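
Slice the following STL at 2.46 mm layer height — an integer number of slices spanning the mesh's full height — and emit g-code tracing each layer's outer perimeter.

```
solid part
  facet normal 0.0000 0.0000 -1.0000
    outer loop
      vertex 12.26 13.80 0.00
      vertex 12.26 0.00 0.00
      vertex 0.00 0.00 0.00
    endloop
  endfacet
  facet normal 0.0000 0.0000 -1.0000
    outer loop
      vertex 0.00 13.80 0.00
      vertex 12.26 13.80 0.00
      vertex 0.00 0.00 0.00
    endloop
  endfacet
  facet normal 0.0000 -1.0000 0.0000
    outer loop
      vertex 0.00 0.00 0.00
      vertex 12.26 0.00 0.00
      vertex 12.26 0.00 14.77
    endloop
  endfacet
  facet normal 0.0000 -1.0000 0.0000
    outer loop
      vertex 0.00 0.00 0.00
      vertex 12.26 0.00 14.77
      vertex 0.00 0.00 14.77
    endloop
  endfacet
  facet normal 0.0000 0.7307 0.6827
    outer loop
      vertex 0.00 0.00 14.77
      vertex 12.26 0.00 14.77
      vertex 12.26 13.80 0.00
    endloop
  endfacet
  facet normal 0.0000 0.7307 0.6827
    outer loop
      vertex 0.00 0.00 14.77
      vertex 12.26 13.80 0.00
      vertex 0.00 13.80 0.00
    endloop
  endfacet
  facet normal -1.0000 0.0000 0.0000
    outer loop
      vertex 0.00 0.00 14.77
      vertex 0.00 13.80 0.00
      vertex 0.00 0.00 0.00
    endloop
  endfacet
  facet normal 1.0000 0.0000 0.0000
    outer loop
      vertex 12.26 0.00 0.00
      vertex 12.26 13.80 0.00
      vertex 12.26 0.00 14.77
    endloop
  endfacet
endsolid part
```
; perimeter-only toolpath
G21 ; units = mm
G90 ; absolute positioning
G28 ; home
; layer 1
G0 Z2.46
G0 X0.00 Y0.00
G1 X12.26 Y0.00
G1 X12.26 Y11.50
G1 X0.00 Y11.50
G1 X0.00 Y0.00
; layer 2
G0 Z4.92
G0 X0.00 Y0.00
G1 X12.26 Y0.00
G1 X12.26 Y9.20
G1 X0.00 Y9.20
G1 X0.00 Y0.00
; layer 3
G0 Z7.38
G0 X0.00 Y0.00
G1 X12.26 Y0.00
G1 X12.26 Y6.90
G1 X0.00 Y6.90
G1 X0.00 Y0.00
; layer 4
G0 Z9.85
G0 X0.00 Y0.00
G1 X12.26 Y0.00
G1 X12.26 Y4.60
G1 X0.00 Y4.60
G1 X0.00 Y0.00
; layer 5
G0 Z12.31
G0 X0.00 Y0.00
G1 X12.26 Y0.00
G1 X12.26 Y2.30
G1 X0.00 Y2.30
G1 X0.00 Y0.00
M2 ; end

The solid is a wedge (ramp): 12.3 × 13.8 mm base, rising to 14.8 mm along the y=0 edge and sloping linearly to z=0 at y=13.8. Slicing at Δz = 2.46 mm — 6 equal slices spanning the solid's height, so layer i sits at z = i·h/6 — gives 5 non-empty perimeters. Each is a 4-segment closed polygon; G0 lifts to the layer z and rapids to the start vertex, then G1 traces the edges. The cross-section shrinks linearly with z (the slice at the apex is degenerate and omitted).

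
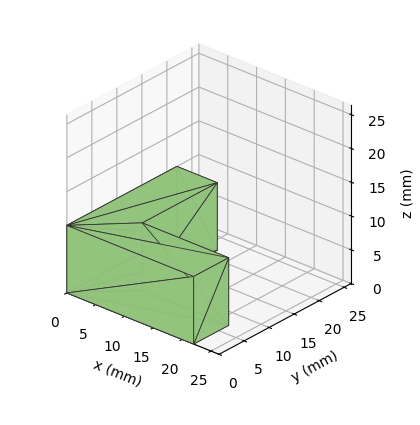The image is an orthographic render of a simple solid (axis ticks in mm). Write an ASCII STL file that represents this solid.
Reading the render: the shape is an L-shaped prism: outer 22 × 22 mm, arm thicknesses ≈ 7 mm (horizontal) and 7 mm (vertical), extruded 10 mm in z (dimensions read to the nearest mm from the axis ticks). For the STL, each face is triangulated and given an outward normal.

solid part
  facet normal 0.0000 0.0000 -1.0000
    outer loop
      vertex 22.00 7.00 0.00
      vertex 22.00 0.00 0.00
      vertex 0.00 0.00 0.00
    endloop
  endfacet
  facet normal 0.0000 0.0000 -1.0000
    outer loop
      vertex 7.00 7.00 0.00
      vertex 22.00 7.00 0.00
      vertex 0.00 0.00 0.00
    endloop
  endfacet
  facet normal 0.0000 0.0000 -1.0000
    outer loop
      vertex 7.00 22.00 0.00
      vertex 7.00 7.00 0.00
      vertex 0.00 0.00 0.00
    endloop
  endfacet
  facet normal 0.0000 0.0000 -1.0000
    outer loop
      vertex 0.00 22.00 0.00
      vertex 7.00 22.00 0.00
      vertex 0.00 0.00 0.00
    endloop
  endfacet
  facet normal 0.0000 0.0000 1.0000
    outer loop
      vertex 0.00 0.00 10.00
      vertex 22.00 0.00 10.00
      vertex 22.00 7.00 10.00
    endloop
  endfacet
  facet normal 0.0000 0.0000 1.0000
    outer loop
      vertex 0.00 0.00 10.00
      vertex 22.00 7.00 10.00
      vertex 7.00 7.00 10.00
    endloop
  endfacet
  facet normal 0.0000 0.0000 1.0000
    outer loop
      vertex 0.00 0.00 10.00
      vertex 7.00 7.00 10.00
      vertex 7.00 22.00 10.00
    endloop
  endfacet
  facet normal 0.0000 0.0000 1.0000
    outer loop
      vertex 0.00 0.00 10.00
      vertex 7.00 22.00 10.00
      vertex 0.00 22.00 10.00
    endloop
  endfacet
  facet normal 0.0000 -1.0000 0.0000
    outer loop
      vertex 0.00 0.00 0.00
      vertex 22.00 0.00 0.00
      vertex 22.00 0.00 10.00
    endloop
  endfacet
  facet normal 0.0000 -1.0000 0.0000
    outer loop
      vertex 0.00 0.00 0.00
      vertex 22.00 0.00 10.00
      vertex 0.00 0.00 10.00
    endloop
  endfacet
  facet normal 1.0000 0.0000 0.0000
    outer loop
      vertex 22.00 0.00 0.00
      vertex 22.00 7.00 0.00
      vertex 22.00 7.00 10.00
    endloop
  endfacet
  facet normal 1.0000 0.0000 0.0000
    outer loop
      vertex 22.00 0.00 0.00
      vertex 22.00 7.00 10.00
      vertex 22.00 0.00 10.00
    endloop
  endfacet
  facet normal 0.0000 1.0000 0.0000
    outer loop
      vertex 22.00 7.00 0.00
      vertex 7.00 7.00 0.00
      vertex 7.00 7.00 10.00
    endloop
  endfacet
  facet normal 0.0000 1.0000 0.0000
    outer loop
      vertex 22.00 7.00 0.00
      vertex 7.00 7.00 10.00
      vertex 22.00 7.00 10.00
    endloop
  endfacet
  facet normal 1.0000 0.0000 0.0000
    outer loop
      vertex 7.00 7.00 0.00
      vertex 7.00 22.00 0.00
      vertex 7.00 22.00 10.00
    endloop
  endfacet
  facet normal 1.0000 0.0000 0.0000
    outer loop
      vertex 7.00 7.00 0.00
      vertex 7.00 22.00 10.00
      vertex 7.00 7.00 10.00
    endloop
  endfacet
  facet normal 0.0000 1.0000 0.0000
    outer loop
      vertex 7.00 22.00 0.00
      vertex 0.00 22.00 0.00
      vertex 0.00 22.00 10.00
    endloop
  endfacet
  facet normal 0.0000 1.0000 0.0000
    outer loop
      vertex 7.00 22.00 0.00
      vertex 0.00 22.00 10.00
      vertex 7.00 22.00 10.00
    endloop
  endfacet
  facet normal -1.0000 0.0000 0.0000
    outer loop
      vertex 0.00 22.00 0.00
      vertex 0.00 0.00 0.00
      vertex 0.00 0.00 10.00
    endloop
  endfacet
  facet normal -1.0000 0.0000 0.0000
    outer loop
      vertex 0.00 22.00 0.00
      vertex 0.00 0.00 10.00
      vertex 0.00 22.00 10.00
    endloop
  endfacet
endsolid part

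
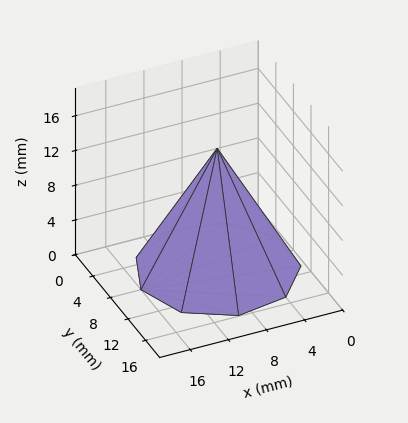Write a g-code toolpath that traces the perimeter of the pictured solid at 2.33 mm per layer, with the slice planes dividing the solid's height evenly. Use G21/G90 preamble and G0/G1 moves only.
Reading the render: the shape is a regular 9-sided pyramid, base circumscribed radius ≈ 8 mm, apex at z ≈ 14 mm (dimensions read to the nearest mm from the axis ticks). For the g-code, the solid's height is divided into equal slices at the stated Δz and each level perimeter traced with G1 moves after a G0 lift.

; perimeter-only toolpath
G21 ; units = mm
G90 ; absolute positioning
G28 ; home
; layer 1
G0 Z2.33
G0 X14.67 Y8.00
G1 X13.11 Y12.28
G1 X9.16 Y14.57
G1 X4.67 Y13.77
G1 X1.73 Y10.28
G1 X1.73 Y5.72
G1 X4.67 Y2.23
G1 X9.16 Y1.43
G1 X13.11 Y3.72
G1 X14.67 Y8.00
; layer 2
G0 Z4.67
G0 X13.33 Y8.00
G1 X12.09 Y11.43
G1 X8.93 Y13.25
G1 X5.33 Y12.62
G1 X2.99 Y9.83
G1 X2.99 Y6.17
G1 X5.33 Y3.38
G1 X8.93 Y2.75
G1 X12.09 Y4.57
G1 X13.33 Y8.00
; layer 3
G0 Z7.00
G0 X12.00 Y8.00
G1 X11.07 Y10.57
G1 X8.70 Y11.94
G1 X6.00 Y11.46
G1 X4.24 Y9.37
G1 X4.24 Y6.63
G1 X6.00 Y4.54
G1 X8.70 Y4.06
G1 X11.07 Y5.43
G1 X12.00 Y8.00
; layer 4
G0 Z9.33
G0 X10.67 Y8.00
G1 X10.04 Y9.71
G1 X8.46 Y10.63
G1 X6.67 Y10.31
G1 X5.49 Y8.91
G1 X5.49 Y7.09
G1 X6.67 Y5.69
G1 X8.46 Y5.37
G1 X10.04 Y6.29
G1 X10.67 Y8.00
; layer 5
G0 Z11.67
G0 X9.33 Y8.00
G1 X9.02 Y8.86
G1 X8.23 Y9.31
G1 X7.33 Y9.15
G1 X6.75 Y8.46
G1 X6.75 Y7.54
G1 X7.33 Y6.85
G1 X8.23 Y6.69
G1 X9.02 Y7.14
G1 X9.33 Y8.00
M2 ; end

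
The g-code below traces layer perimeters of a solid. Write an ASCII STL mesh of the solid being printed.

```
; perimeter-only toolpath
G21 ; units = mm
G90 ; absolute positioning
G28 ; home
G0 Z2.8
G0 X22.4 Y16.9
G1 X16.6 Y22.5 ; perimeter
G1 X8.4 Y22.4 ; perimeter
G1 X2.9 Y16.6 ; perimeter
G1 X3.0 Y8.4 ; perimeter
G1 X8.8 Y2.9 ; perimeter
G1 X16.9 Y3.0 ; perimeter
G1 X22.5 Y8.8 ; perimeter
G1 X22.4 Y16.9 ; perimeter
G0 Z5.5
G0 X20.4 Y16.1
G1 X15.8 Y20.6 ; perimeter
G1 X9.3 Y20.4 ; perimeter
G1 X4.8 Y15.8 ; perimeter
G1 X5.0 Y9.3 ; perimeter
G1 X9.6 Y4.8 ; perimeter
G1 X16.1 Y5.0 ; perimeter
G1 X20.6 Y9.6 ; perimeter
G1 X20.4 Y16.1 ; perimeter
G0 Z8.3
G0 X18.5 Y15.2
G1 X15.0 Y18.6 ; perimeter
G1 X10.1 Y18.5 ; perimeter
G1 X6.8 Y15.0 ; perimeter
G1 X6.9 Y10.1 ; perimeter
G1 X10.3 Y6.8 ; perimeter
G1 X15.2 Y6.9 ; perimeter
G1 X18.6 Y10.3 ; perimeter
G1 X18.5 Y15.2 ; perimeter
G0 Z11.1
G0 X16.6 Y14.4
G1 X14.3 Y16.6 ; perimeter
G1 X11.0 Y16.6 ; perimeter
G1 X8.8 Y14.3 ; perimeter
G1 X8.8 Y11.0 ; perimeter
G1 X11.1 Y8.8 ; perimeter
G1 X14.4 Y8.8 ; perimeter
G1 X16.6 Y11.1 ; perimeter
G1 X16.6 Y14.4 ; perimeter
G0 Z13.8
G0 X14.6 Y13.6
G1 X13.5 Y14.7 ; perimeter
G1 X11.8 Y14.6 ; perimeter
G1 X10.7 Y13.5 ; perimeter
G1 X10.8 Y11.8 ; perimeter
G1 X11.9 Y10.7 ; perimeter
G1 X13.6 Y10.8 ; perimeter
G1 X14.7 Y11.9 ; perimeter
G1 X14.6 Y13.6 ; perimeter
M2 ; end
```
solid part
  facet normal 0.0000 0.0000 -1.0000
    outer loop
      vertex 7.6 24.3 0.0
      vertex 17.4 24.5 0.0
      vertex 24.3 17.8 0.0
    endloop
  endfacet
  facet normal 0.0000 0.0000 -1.0000
    outer loop
      vertex 0.9 17.4 0.0
      vertex 7.6 24.3 0.0
      vertex 24.3 17.8 0.0
    endloop
  endfacet
  facet normal 0.0000 0.0000 -1.0000
    outer loop
      vertex 1.1 7.6 0.0
      vertex 0.9 17.4 0.0
      vertex 24.3 17.8 0.0
    endloop
  endfacet
  facet normal 0.0000 0.0000 -1.0000
    outer loop
      vertex 8.0 0.9 0.0
      vertex 1.1 7.6 0.0
      vertex 24.3 17.8 0.0
    endloop
  endfacet
  facet normal 0.0000 0.0000 -1.0000
    outer loop
      vertex 17.8 1.1 0.0
      vertex 8.0 0.9 0.0
      vertex 24.3 17.8 0.0
    endloop
  endfacet
  facet normal 0.0000 0.0000 -1.0000
    outer loop
      vertex 24.5 8.0 0.0
      vertex 17.8 1.1 0.0
      vertex 24.3 17.8 0.0
    endloop
  endfacet
  facet normal 0.5688 0.5857 0.5774
    outer loop
      vertex 24.3 17.8 0.0
      vertex 17.4 24.5 0.0
      vertex 12.7 12.7 16.6
    endloop
  endfacet
  facet normal -0.0167 0.8172 0.5762
    outer loop
      vertex 17.4 24.5 0.0
      vertex 7.6 24.3 0.0
      vertex 12.7 12.7 16.6
    endloop
  endfacet
  facet normal -0.5857 0.5688 0.5774
    outer loop
      vertex 7.6 24.3 0.0
      vertex 0.9 17.4 0.0
      vertex 12.7 12.7 16.6
    endloop
  endfacet
  facet normal -0.8172 -0.0167 0.5762
    outer loop
      vertex 0.9 17.4 0.0
      vertex 1.1 7.6 0.0
      vertex 12.7 12.7 16.6
    endloop
  endfacet
  facet normal -0.5688 -0.5857 0.5774
    outer loop
      vertex 1.1 7.6 0.0
      vertex 8.0 0.9 0.0
      vertex 12.7 12.7 16.6
    endloop
  endfacet
  facet normal 0.0167 -0.8172 0.5762
    outer loop
      vertex 8.0 0.9 0.0
      vertex 17.8 1.1 0.0
      vertex 12.7 12.7 16.6
    endloop
  endfacet
  facet normal 0.5857 -0.5688 0.5774
    outer loop
      vertex 17.8 1.1 0.0
      vertex 24.5 8.0 0.0
      vertex 12.7 12.7 16.6
    endloop
  endfacet
  facet normal 0.8172 0.0167 0.5762
    outer loop
      vertex 24.5 8.0 0.0
      vertex 24.3 17.8 0.0
      vertex 12.7 12.7 16.6
    endloop
  endfacet
endsolid part

The G0 Z moves step by Δz≈2.8 mm. The G1 loops shrink linearly with z, so the solid tapers from its base footprint up to z≈16.6. Closing with a flat bottom cap and the tapered top and triangulating gives 14 facets — a regular 8-sided pyramid, base circumscribed radius ≈ 12.7 mm, apex at z ≈ 16.6 mm.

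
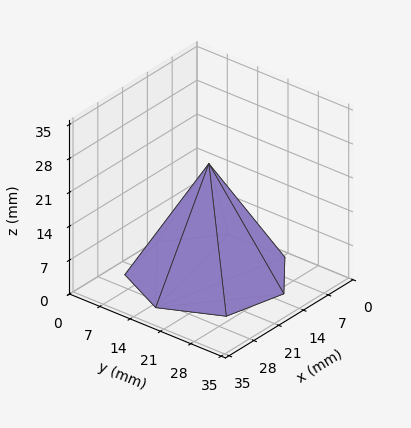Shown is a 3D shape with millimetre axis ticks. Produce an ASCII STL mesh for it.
Reading the render: the shape is a regular 7-sided pyramid, base circumscribed radius ≈ 15 mm, apex at z ≈ 23 mm (dimensions read to the nearest mm from the axis ticks). For the STL, each face is triangulated and given an outward normal.

solid part
  facet normal 0.0000 0.0000 -1.0000
    outer loop
      vertex 11.7 29.6 0.0
      vertex 24.4 26.7 0.0
      vertex 30.0 15.0 0.0
    endloop
  endfacet
  facet normal 0.0000 0.0000 -1.0000
    outer loop
      vertex 1.5 21.5 0.0
      vertex 11.7 29.6 0.0
      vertex 30.0 15.0 0.0
    endloop
  endfacet
  facet normal 0.0000 0.0000 -1.0000
    outer loop
      vertex 1.5 8.5 0.0
      vertex 1.5 21.5 0.0
      vertex 30.0 15.0 0.0
    endloop
  endfacet
  facet normal 0.0000 0.0000 -1.0000
    outer loop
      vertex 11.7 0.4 0.0
      vertex 1.5 8.5 0.0
      vertex 30.0 15.0 0.0
    endloop
  endfacet
  facet normal 0.0000 0.0000 -1.0000
    outer loop
      vertex 24.4 3.3 0.0
      vertex 11.7 0.4 0.0
      vertex 30.0 15.0 0.0
    endloop
  endfacet
  facet normal 0.7775 0.3721 0.5070
    outer loop
      vertex 30.0 15.0 0.0
      vertex 24.4 26.7 0.0
      vertex 15.0 15.0 23.0
    endloop
  endfacet
  facet normal 0.1920 0.8408 0.5062
    outer loop
      vertex 24.4 26.7 0.0
      vertex 11.7 29.6 0.0
      vertex 15.0 15.0 23.0
    endloop
  endfacet
  facet normal -0.5365 0.6756 0.5058
    outer loop
      vertex 11.7 29.6 0.0
      vertex 1.5 21.5 0.0
      vertex 15.0 15.0 23.0
    endloop
  endfacet
  facet normal -0.8624 0.0000 0.5062
    outer loop
      vertex 1.5 21.5 0.0
      vertex 1.5 8.5 0.0
      vertex 15.0 15.0 23.0
    endloop
  endfacet
  facet normal -0.5365 -0.6756 0.5058
    outer loop
      vertex 1.5 8.5 0.0
      vertex 11.7 0.4 0.0
      vertex 15.0 15.0 23.0
    endloop
  endfacet
  facet normal 0.1920 -0.8408 0.5062
    outer loop
      vertex 11.7 0.4 0.0
      vertex 24.4 3.3 0.0
      vertex 15.0 15.0 23.0
    endloop
  endfacet
  facet normal 0.7775 -0.3721 0.5070
    outer loop
      vertex 24.4 3.3 0.0
      vertex 30.0 15.0 0.0
      vertex 15.0 15.0 23.0
    endloop
  endfacet
endsolid part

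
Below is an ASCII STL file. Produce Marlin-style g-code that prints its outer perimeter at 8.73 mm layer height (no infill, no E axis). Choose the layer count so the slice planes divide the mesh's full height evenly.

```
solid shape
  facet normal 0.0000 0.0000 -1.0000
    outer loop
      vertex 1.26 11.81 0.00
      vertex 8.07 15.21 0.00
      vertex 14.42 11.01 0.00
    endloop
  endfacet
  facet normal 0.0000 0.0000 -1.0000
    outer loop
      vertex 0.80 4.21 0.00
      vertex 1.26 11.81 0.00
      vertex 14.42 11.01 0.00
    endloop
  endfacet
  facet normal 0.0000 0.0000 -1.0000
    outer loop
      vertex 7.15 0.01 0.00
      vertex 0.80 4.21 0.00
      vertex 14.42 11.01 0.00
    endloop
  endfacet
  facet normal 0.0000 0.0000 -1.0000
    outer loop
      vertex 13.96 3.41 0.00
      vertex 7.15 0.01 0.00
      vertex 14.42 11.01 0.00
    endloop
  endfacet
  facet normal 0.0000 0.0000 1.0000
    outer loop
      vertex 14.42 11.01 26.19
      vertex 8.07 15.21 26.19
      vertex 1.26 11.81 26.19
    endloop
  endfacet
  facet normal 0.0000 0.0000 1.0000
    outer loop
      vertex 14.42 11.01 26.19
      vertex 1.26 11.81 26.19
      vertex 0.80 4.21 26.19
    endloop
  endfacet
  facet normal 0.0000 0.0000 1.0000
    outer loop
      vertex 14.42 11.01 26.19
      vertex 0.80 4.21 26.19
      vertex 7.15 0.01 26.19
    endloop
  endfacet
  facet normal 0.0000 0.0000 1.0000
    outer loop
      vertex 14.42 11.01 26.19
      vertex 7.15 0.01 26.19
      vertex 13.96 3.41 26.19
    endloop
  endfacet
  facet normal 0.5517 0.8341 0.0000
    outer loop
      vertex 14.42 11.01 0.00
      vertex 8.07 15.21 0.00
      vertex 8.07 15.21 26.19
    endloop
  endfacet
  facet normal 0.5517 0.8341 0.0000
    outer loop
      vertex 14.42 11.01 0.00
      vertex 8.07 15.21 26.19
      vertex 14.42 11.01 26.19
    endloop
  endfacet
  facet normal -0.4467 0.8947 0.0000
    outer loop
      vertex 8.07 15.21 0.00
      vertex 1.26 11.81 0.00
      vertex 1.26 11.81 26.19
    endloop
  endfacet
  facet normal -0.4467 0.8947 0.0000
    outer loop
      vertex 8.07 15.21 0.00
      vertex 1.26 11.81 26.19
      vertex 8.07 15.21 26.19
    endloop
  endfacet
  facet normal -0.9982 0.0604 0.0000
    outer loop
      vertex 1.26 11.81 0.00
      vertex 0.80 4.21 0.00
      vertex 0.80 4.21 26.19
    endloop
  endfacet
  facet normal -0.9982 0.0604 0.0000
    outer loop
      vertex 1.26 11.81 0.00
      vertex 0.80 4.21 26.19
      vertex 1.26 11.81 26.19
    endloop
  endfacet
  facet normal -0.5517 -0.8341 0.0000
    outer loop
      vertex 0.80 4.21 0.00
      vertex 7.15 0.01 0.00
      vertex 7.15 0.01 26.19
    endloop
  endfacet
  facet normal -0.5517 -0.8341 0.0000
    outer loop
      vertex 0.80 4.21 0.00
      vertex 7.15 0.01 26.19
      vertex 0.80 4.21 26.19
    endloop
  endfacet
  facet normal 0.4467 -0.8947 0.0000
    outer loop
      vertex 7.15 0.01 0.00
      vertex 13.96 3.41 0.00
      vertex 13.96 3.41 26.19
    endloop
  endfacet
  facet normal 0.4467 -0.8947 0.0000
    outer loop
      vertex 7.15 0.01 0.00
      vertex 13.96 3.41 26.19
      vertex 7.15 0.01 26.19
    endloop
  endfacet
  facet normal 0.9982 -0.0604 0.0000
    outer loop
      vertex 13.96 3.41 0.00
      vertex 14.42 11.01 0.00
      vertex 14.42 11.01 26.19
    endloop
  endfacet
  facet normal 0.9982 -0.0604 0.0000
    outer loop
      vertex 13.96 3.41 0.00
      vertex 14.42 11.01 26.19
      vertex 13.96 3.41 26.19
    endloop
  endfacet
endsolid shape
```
; perimeter-only toolpath
G21 ; units = mm
G90 ; absolute positioning
G28 ; home
; layer 1
G0 Z8.73
G0 X14.42 Y11.01
G1 X8.07 Y15.21
G1 X1.26 Y11.81
G1 X0.80 Y4.21
G1 X7.15 Y0.01
G1 X13.96 Y3.41
G1 X14.42 Y11.01
; layer 2
G0 Z17.46
G0 X14.42 Y11.01
G1 X8.07 Y15.21
G1 X1.26 Y11.81
G1 X0.80 Y4.21
G1 X7.15 Y0.01
G1 X13.96 Y3.41
G1 X14.42 Y11.01
; layer 3
G0 Z26.19
G0 X14.42 Y11.01
G1 X8.07 Y15.21
G1 X1.26 Y11.81
G1 X0.80 Y4.21
G1 X7.15 Y0.01
G1 X13.96 Y3.41
G1 X14.42 Y11.01
M2 ; end

The solid is a regular 6-sided prism (a cylinder approximated with 6 flat sides), circumscribed radius ≈ 7.61 mm, height ≈ 26.2 mm. Slicing at Δz = 8.73 mm — 3 equal slices spanning the solid's height, so layer i sits at z = i·h/3 — gives 3 non-empty perimeters. Each is a 6-segment closed polygon; G0 lifts to the layer z and rapids to the start vertex, then G1 traces the edges.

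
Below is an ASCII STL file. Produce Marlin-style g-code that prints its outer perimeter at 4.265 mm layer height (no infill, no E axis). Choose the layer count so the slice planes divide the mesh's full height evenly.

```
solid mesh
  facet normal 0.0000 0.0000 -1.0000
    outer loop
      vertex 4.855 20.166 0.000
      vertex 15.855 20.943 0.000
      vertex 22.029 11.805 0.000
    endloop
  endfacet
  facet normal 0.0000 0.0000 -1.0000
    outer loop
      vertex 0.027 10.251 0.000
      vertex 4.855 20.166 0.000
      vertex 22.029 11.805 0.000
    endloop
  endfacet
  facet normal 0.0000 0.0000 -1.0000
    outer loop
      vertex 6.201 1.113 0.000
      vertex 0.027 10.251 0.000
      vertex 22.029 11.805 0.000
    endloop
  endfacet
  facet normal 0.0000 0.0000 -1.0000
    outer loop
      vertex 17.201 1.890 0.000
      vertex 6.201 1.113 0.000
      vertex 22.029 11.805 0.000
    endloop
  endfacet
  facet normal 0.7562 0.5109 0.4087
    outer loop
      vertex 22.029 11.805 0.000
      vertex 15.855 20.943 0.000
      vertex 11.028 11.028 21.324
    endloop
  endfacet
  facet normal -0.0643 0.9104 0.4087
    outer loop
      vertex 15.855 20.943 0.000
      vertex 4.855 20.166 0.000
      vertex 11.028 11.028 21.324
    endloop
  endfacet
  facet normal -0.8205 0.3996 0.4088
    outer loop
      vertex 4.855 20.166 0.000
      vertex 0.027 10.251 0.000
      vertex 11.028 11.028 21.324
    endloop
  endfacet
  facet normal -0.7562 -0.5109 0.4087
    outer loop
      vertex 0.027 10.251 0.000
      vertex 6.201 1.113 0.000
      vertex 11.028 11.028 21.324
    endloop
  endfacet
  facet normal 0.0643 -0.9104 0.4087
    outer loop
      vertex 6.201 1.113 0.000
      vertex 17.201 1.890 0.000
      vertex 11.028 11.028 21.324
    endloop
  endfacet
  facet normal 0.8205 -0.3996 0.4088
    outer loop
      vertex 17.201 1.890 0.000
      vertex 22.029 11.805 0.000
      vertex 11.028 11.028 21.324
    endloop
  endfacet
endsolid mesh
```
; perimeter-only toolpath
G21 ; units = mm
G90 ; absolute positioning
G28 ; home
; layer 1
G0 Z4.265
G0 X19.829 Y11.650
G1 X14.890 Y18.960
G1 X6.090 Y18.338
G1 X2.227 Y10.406
G1 X7.166 Y3.096
G1 X15.966 Y3.718
G1 X19.829 Y11.650
; layer 2
G0 Z8.530
G0 X17.629 Y11.494
G1 X13.924 Y16.977
G1 X7.324 Y16.511
G1 X4.427 Y10.562
G1 X8.132 Y5.079
G1 X14.732 Y5.545
G1 X17.629 Y11.494
; layer 3
G0 Z12.794
G0 X15.428 Y11.339
G1 X12.959 Y14.994
G1 X8.559 Y14.683
G1 X6.628 Y10.717
G1 X9.097 Y7.062
G1 X13.497 Y7.373
G1 X15.428 Y11.339
; layer 4
G0 Z17.059
G0 X13.228 Y11.183
G1 X11.993 Y13.011
G1 X9.793 Y12.856
G1 X8.828 Y10.873
G1 X10.063 Y9.045
G1 X12.263 Y9.200
G1 X13.228 Y11.183
M2 ; end

The solid is a regular 6-sided pyramid, base circumscribed radius ≈ 11 mm, apex at z ≈ 21.3 mm. Slicing at Δz = 4.265 mm — 5 equal slices spanning the solid's height, so layer i sits at z = i·h/5 — gives 4 non-empty perimeters. Each is a 6-segment closed polygon; G0 lifts to the layer z and rapids to the start vertex, then G1 traces the edges. The cross-section shrinks linearly with z (the slice at the apex is degenerate and omitted).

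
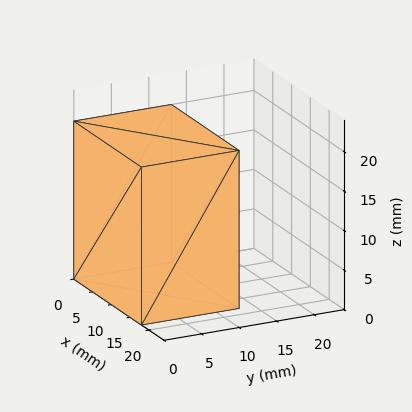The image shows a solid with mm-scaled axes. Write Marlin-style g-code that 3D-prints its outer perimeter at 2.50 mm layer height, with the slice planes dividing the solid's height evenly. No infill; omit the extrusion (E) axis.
Reading the render: the shape is a rectangular box, roughly 18 × 13 mm footprint and 20 mm tall (dimensions read to the nearest mm from the axis ticks). For the g-code, the solid's height is divided into equal slices at the stated Δz and each level perimeter traced with G1 moves after a G0 lift.

; perimeter-only toolpath
G21 ; units = mm
G90 ; absolute positioning
G28 ; home
; layer 1
G0 Z2.50
G0 X0.00 Y0.00
G1 X18.00 Y0.00
G1 X18.00 Y13.00
G1 X0.00 Y13.00
G1 X0.00 Y0.00
; layer 2
G0 Z5.00
G0 X0.00 Y0.00
G1 X18.00 Y0.00
G1 X18.00 Y13.00
G1 X0.00 Y13.00
G1 X0.00 Y0.00
; layer 3
G0 Z7.50
G0 X0.00 Y0.00
G1 X18.00 Y0.00
G1 X18.00 Y13.00
G1 X0.00 Y13.00
G1 X0.00 Y0.00
; layer 4
G0 Z10.00
G0 X0.00 Y0.00
G1 X18.00 Y0.00
G1 X18.00 Y13.00
G1 X0.00 Y13.00
G1 X0.00 Y0.00
; layer 5
G0 Z12.50
G0 X0.00 Y0.00
G1 X18.00 Y0.00
G1 X18.00 Y13.00
G1 X0.00 Y13.00
G1 X0.00 Y0.00
; layer 6
G0 Z15.00
G0 X0.00 Y0.00
G1 X18.00 Y0.00
G1 X18.00 Y13.00
G1 X0.00 Y13.00
G1 X0.00 Y0.00
; layer 7
G0 Z17.50
G0 X0.00 Y0.00
G1 X18.00 Y0.00
G1 X18.00 Y13.00
G1 X0.00 Y13.00
G1 X0.00 Y0.00
; layer 8
G0 Z20.00
G0 X0.00 Y0.00
G1 X18.00 Y0.00
G1 X18.00 Y13.00
G1 X0.00 Y13.00
G1 X0.00 Y0.00
M2 ; end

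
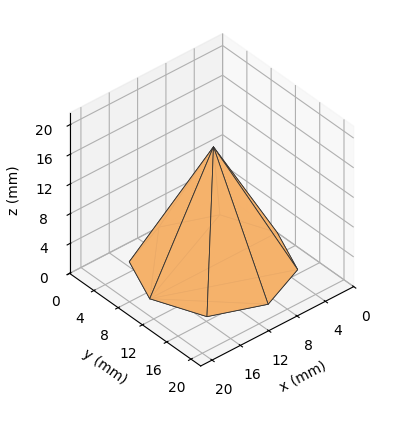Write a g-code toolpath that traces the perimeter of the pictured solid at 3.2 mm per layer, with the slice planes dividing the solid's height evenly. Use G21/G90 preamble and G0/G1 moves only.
Reading the render: the shape is a regular 8-sided pyramid, base circumscribed radius ≈ 9 mm, apex at z ≈ 16 mm (dimensions read to the nearest mm from the axis ticks). For the g-code, the solid's height is divided into equal slices at the stated Δz and each level perimeter traced with G1 moves after a G0 lift.

; perimeter-only toolpath
G21 ; units = mm
G90 ; absolute positioning
G28 ; home
; layer 1
G0 Z3.2
G0 X16.2 Y9.0
G1 X14.1 Y14.1
G1 X9.0 Y16.2
G1 X3.9 Y14.1
G1 X1.8 Y9.0
G1 X3.9 Y3.9
G1 X9.0 Y1.8
G1 X14.1 Y3.9
G1 X16.2 Y9.0
; layer 2
G0 Z6.4
G0 X14.4 Y9.0
G1 X12.8 Y12.8
G1 X9.0 Y14.4
G1 X5.2 Y12.8
G1 X3.6 Y9.0
G1 X5.2 Y5.2
G1 X9.0 Y3.6
G1 X12.8 Y5.2
G1 X14.4 Y9.0
; layer 3
G0 Z9.6
G0 X12.6 Y9.0
G1 X11.6 Y11.6
G1 X9.0 Y12.6
G1 X6.4 Y11.6
G1 X5.4 Y9.0
G1 X6.4 Y6.4
G1 X9.0 Y5.4
G1 X11.6 Y6.4
G1 X12.6 Y9.0
; layer 4
G0 Z12.8
G0 X10.8 Y9.0
G1 X10.3 Y10.3
G1 X9.0 Y10.8
G1 X7.7 Y10.3
G1 X7.2 Y9.0
G1 X7.7 Y7.7
G1 X9.0 Y7.2
G1 X10.3 Y7.7
G1 X10.8 Y9.0
M2 ; end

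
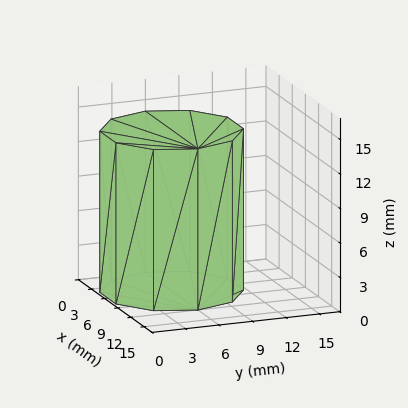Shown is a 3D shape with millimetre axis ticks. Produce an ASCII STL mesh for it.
Reading the render: the shape is a regular 10-sided prism (a cylinder approximated with 10 flat sides), circumscribed radius ≈ 6 mm, height ≈ 14 mm (dimensions read to the nearest mm from the axis ticks). For the STL, each face is triangulated and given an outward normal.

solid part
  facet normal 0.0000 0.0000 -1.0000
    outer loop
      vertex 7.85 11.71 0.00
      vertex 10.85 9.53 0.00
      vertex 12.00 6.00 0.00
    endloop
  endfacet
  facet normal 0.0000 0.0000 -1.0000
    outer loop
      vertex 4.15 11.71 0.00
      vertex 7.85 11.71 0.00
      vertex 12.00 6.00 0.00
    endloop
  endfacet
  facet normal 0.0000 0.0000 -1.0000
    outer loop
      vertex 1.15 9.53 0.00
      vertex 4.15 11.71 0.00
      vertex 12.00 6.00 0.00
    endloop
  endfacet
  facet normal 0.0000 0.0000 -1.0000
    outer loop
      vertex 0.00 6.00 0.00
      vertex 1.15 9.53 0.00
      vertex 12.00 6.00 0.00
    endloop
  endfacet
  facet normal 0.0000 0.0000 -1.0000
    outer loop
      vertex 1.15 2.47 0.00
      vertex 0.00 6.00 0.00
      vertex 12.00 6.00 0.00
    endloop
  endfacet
  facet normal 0.0000 0.0000 -1.0000
    outer loop
      vertex 4.15 0.29 0.00
      vertex 1.15 2.47 0.00
      vertex 12.00 6.00 0.00
    endloop
  endfacet
  facet normal 0.0000 0.0000 -1.0000
    outer loop
      vertex 7.85 0.29 0.00
      vertex 4.15 0.29 0.00
      vertex 12.00 6.00 0.00
    endloop
  endfacet
  facet normal 0.0000 0.0000 -1.0000
    outer loop
      vertex 10.85 2.47 0.00
      vertex 7.85 0.29 0.00
      vertex 12.00 6.00 0.00
    endloop
  endfacet
  facet normal 0.0000 0.0000 1.0000
    outer loop
      vertex 12.00 6.00 14.00
      vertex 10.85 9.53 14.00
      vertex 7.85 11.71 14.00
    endloop
  endfacet
  facet normal 0.0000 0.0000 1.0000
    outer loop
      vertex 12.00 6.00 14.00
      vertex 7.85 11.71 14.00
      vertex 4.15 11.71 14.00
    endloop
  endfacet
  facet normal 0.0000 0.0000 1.0000
    outer loop
      vertex 12.00 6.00 14.00
      vertex 4.15 11.71 14.00
      vertex 1.15 9.53 14.00
    endloop
  endfacet
  facet normal 0.0000 0.0000 1.0000
    outer loop
      vertex 12.00 6.00 14.00
      vertex 1.15 9.53 14.00
      vertex 0.00 6.00 14.00
    endloop
  endfacet
  facet normal 0.0000 0.0000 1.0000
    outer loop
      vertex 12.00 6.00 14.00
      vertex 0.00 6.00 14.00
      vertex 1.15 2.47 14.00
    endloop
  endfacet
  facet normal 0.0000 0.0000 1.0000
    outer loop
      vertex 12.00 6.00 14.00
      vertex 1.15 2.47 14.00
      vertex 4.15 0.29 14.00
    endloop
  endfacet
  facet normal 0.0000 0.0000 1.0000
    outer loop
      vertex 12.00 6.00 14.00
      vertex 4.15 0.29 14.00
      vertex 7.85 0.29 14.00
    endloop
  endfacet
  facet normal 0.0000 0.0000 1.0000
    outer loop
      vertex 12.00 6.00 14.00
      vertex 7.85 0.29 14.00
      vertex 10.85 2.47 14.00
    endloop
  endfacet
  facet normal 0.9508 0.3098 0.0000
    outer loop
      vertex 12.00 6.00 0.00
      vertex 10.85 9.53 0.00
      vertex 10.85 9.53 14.00
    endloop
  endfacet
  facet normal 0.9508 0.3098 0.0000
    outer loop
      vertex 12.00 6.00 0.00
      vertex 10.85 9.53 14.00
      vertex 12.00 6.00 14.00
    endloop
  endfacet
  facet normal 0.5879 0.8090 0.0000
    outer loop
      vertex 10.85 9.53 0.00
      vertex 7.85 11.71 0.00
      vertex 7.85 11.71 14.00
    endloop
  endfacet
  facet normal 0.5879 0.8090 0.0000
    outer loop
      vertex 10.85 9.53 0.00
      vertex 7.85 11.71 14.00
      vertex 10.85 9.53 14.00
    endloop
  endfacet
  facet normal 0.0000 1.0000 0.0000
    outer loop
      vertex 7.85 11.71 0.00
      vertex 4.15 11.71 0.00
      vertex 4.15 11.71 14.00
    endloop
  endfacet
  facet normal 0.0000 1.0000 0.0000
    outer loop
      vertex 7.85 11.71 0.00
      vertex 4.15 11.71 14.00
      vertex 7.85 11.71 14.00
    endloop
  endfacet
  facet normal -0.5879 0.8090 0.0000
    outer loop
      vertex 4.15 11.71 0.00
      vertex 1.15 9.53 0.00
      vertex 1.15 9.53 14.00
    endloop
  endfacet
  facet normal -0.5879 0.8090 0.0000
    outer loop
      vertex 4.15 11.71 0.00
      vertex 1.15 9.53 14.00
      vertex 4.15 11.71 14.00
    endloop
  endfacet
  facet normal -0.9508 0.3098 0.0000
    outer loop
      vertex 1.15 9.53 0.00
      vertex 0.00 6.00 0.00
      vertex 0.00 6.00 14.00
    endloop
  endfacet
  facet normal -0.9508 0.3098 0.0000
    outer loop
      vertex 1.15 9.53 0.00
      vertex 0.00 6.00 14.00
      vertex 1.15 9.53 14.00
    endloop
  endfacet
  facet normal -0.9508 -0.3098 0.0000
    outer loop
      vertex 0.00 6.00 0.00
      vertex 1.15 2.47 0.00
      vertex 1.15 2.47 14.00
    endloop
  endfacet
  facet normal -0.9508 -0.3098 0.0000
    outer loop
      vertex 0.00 6.00 0.00
      vertex 1.15 2.47 14.00
      vertex 0.00 6.00 14.00
    endloop
  endfacet
  facet normal -0.5879 -0.8090 0.0000
    outer loop
      vertex 1.15 2.47 0.00
      vertex 4.15 0.29 0.00
      vertex 4.15 0.29 14.00
    endloop
  endfacet
  facet normal -0.5879 -0.8090 0.0000
    outer loop
      vertex 1.15 2.47 0.00
      vertex 4.15 0.29 14.00
      vertex 1.15 2.47 14.00
    endloop
  endfacet
  facet normal 0.0000 -1.0000 0.0000
    outer loop
      vertex 4.15 0.29 0.00
      vertex 7.85 0.29 0.00
      vertex 7.85 0.29 14.00
    endloop
  endfacet
  facet normal 0.0000 -1.0000 0.0000
    outer loop
      vertex 4.15 0.29 0.00
      vertex 7.85 0.29 14.00
      vertex 4.15 0.29 14.00
    endloop
  endfacet
  facet normal 0.5879 -0.8090 0.0000
    outer loop
      vertex 7.85 0.29 0.00
      vertex 10.85 2.47 0.00
      vertex 10.85 2.47 14.00
    endloop
  endfacet
  facet normal 0.5879 -0.8090 0.0000
    outer loop
      vertex 7.85 0.29 0.00
      vertex 10.85 2.47 14.00
      vertex 7.85 0.29 14.00
    endloop
  endfacet
  facet normal 0.9508 -0.3098 0.0000
    outer loop
      vertex 10.85 2.47 0.00
      vertex 12.00 6.00 0.00
      vertex 12.00 6.00 14.00
    endloop
  endfacet
  facet normal 0.9508 -0.3098 0.0000
    outer loop
      vertex 10.85 2.47 0.00
      vertex 12.00 6.00 14.00
      vertex 10.85 2.47 14.00
    endloop
  endfacet
endsolid part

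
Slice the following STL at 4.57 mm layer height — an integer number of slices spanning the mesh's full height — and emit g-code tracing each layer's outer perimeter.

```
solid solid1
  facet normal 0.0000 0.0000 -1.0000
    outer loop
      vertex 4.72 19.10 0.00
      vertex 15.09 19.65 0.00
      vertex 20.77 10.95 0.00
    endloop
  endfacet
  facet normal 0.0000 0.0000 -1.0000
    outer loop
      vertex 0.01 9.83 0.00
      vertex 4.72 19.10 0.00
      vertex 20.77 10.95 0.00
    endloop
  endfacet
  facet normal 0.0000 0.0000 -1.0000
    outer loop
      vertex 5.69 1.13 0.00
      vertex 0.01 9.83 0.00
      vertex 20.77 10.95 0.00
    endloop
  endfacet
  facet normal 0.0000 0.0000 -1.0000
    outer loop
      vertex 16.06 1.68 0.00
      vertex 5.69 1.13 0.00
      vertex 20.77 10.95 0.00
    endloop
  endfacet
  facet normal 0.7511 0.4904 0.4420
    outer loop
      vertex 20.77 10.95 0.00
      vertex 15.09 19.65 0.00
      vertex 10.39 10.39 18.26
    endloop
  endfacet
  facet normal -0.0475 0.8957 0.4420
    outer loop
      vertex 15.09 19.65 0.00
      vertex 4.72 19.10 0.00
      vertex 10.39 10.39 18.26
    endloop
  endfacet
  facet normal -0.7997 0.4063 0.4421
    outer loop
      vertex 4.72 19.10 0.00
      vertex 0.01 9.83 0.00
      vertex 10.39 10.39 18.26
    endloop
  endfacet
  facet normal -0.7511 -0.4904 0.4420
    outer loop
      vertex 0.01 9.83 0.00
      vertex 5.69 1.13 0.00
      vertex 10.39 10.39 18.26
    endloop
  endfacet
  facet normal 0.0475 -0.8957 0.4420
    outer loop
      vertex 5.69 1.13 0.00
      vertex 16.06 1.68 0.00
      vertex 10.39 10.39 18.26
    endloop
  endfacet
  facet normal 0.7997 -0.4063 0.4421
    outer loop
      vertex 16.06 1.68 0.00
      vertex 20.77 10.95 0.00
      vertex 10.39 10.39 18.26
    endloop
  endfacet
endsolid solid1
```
; perimeter-only toolpath
G21 ; units = mm
G90 ; absolute positioning
G28 ; home
; layer 1
G0 Z4.57
G0 X18.18 Y10.81
G1 X13.91 Y17.34
G1 X6.14 Y16.92
G1 X2.60 Y9.97
G1 X6.87 Y3.45
G1 X14.64 Y3.86
G1 X18.18 Y10.81
; layer 2
G0 Z9.13
G0 X15.58 Y10.67
G1 X12.74 Y15.02
G1 X7.55 Y14.75
G1 X5.20 Y10.11
G1 X8.04 Y5.76
G1 X13.22 Y6.04
G1 X15.58 Y10.67
; layer 3
G0 Z13.70
G0 X12.98 Y10.53
G1 X11.57 Y12.71
G1 X8.97 Y12.57
G1 X7.80 Y10.25
G1 X9.21 Y8.08
G1 X11.81 Y8.21
G1 X12.98 Y10.53
M2 ; end

The solid is a regular 6-sided pyramid, base circumscribed radius ≈ 10.4 mm, apex at z ≈ 18.3 mm. Slicing at Δz = 4.57 mm — 4 equal slices spanning the solid's height, so layer i sits at z = i·h/4 — gives 3 non-empty perimeters. Each is a 6-segment closed polygon; G0 lifts to the layer z and rapids to the start vertex, then G1 traces the edges. The cross-section shrinks linearly with z (the slice at the apex is degenerate and omitted).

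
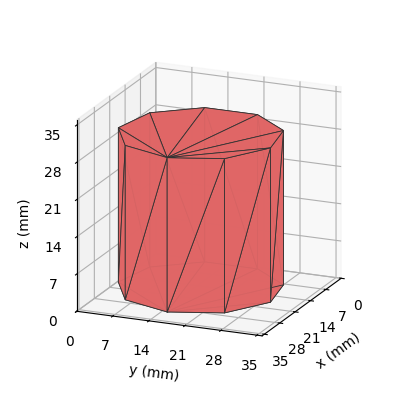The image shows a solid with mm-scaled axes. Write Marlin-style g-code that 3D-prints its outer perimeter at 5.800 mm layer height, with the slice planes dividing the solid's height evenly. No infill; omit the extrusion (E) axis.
Reading the render: the shape is a regular 9-sided prism (a cylinder approximated with 9 flat sides), circumscribed radius ≈ 15 mm, height ≈ 29 mm (dimensions read to the nearest mm from the axis ticks). For the g-code, the solid's height is divided into equal slices at the stated Δz and each level perimeter traced with G1 moves after a G0 lift.

; perimeter-only toolpath
G21 ; units = mm
G90 ; absolute positioning
G28 ; home
; layer 1
G0 Z5.800
G0 X30.000 Y15.000
G1 X26.491 Y24.642
G1 X17.605 Y29.772
G1 X7.500 Y27.990
G1 X0.905 Y20.130
G1 X0.905 Y9.870
G1 X7.500 Y2.010
G1 X17.605 Y0.228
G1 X26.491 Y5.358
G1 X30.000 Y15.000
; layer 2
G0 Z11.600
G0 X30.000 Y15.000
G1 X26.491 Y24.642
G1 X17.605 Y29.772
G1 X7.500 Y27.990
G1 X0.905 Y20.130
G1 X0.905 Y9.870
G1 X7.500 Y2.010
G1 X17.605 Y0.228
G1 X26.491 Y5.358
G1 X30.000 Y15.000
; layer 3
G0 Z17.400
G0 X30.000 Y15.000
G1 X26.491 Y24.642
G1 X17.605 Y29.772
G1 X7.500 Y27.990
G1 X0.905 Y20.130
G1 X0.905 Y9.870
G1 X7.500 Y2.010
G1 X17.605 Y0.228
G1 X26.491 Y5.358
G1 X30.000 Y15.000
; layer 4
G0 Z23.200
G0 X30.000 Y15.000
G1 X26.491 Y24.642
G1 X17.605 Y29.772
G1 X7.500 Y27.990
G1 X0.905 Y20.130
G1 X0.905 Y9.870
G1 X7.500 Y2.010
G1 X17.605 Y0.228
G1 X26.491 Y5.358
G1 X30.000 Y15.000
; layer 5
G0 Z29.000
G0 X30.000 Y15.000
G1 X26.491 Y24.642
G1 X17.605 Y29.772
G1 X7.500 Y27.990
G1 X0.905 Y20.130
G1 X0.905 Y9.870
G1 X7.500 Y2.010
G1 X17.605 Y0.228
G1 X26.491 Y5.358
G1 X30.000 Y15.000
M2 ; end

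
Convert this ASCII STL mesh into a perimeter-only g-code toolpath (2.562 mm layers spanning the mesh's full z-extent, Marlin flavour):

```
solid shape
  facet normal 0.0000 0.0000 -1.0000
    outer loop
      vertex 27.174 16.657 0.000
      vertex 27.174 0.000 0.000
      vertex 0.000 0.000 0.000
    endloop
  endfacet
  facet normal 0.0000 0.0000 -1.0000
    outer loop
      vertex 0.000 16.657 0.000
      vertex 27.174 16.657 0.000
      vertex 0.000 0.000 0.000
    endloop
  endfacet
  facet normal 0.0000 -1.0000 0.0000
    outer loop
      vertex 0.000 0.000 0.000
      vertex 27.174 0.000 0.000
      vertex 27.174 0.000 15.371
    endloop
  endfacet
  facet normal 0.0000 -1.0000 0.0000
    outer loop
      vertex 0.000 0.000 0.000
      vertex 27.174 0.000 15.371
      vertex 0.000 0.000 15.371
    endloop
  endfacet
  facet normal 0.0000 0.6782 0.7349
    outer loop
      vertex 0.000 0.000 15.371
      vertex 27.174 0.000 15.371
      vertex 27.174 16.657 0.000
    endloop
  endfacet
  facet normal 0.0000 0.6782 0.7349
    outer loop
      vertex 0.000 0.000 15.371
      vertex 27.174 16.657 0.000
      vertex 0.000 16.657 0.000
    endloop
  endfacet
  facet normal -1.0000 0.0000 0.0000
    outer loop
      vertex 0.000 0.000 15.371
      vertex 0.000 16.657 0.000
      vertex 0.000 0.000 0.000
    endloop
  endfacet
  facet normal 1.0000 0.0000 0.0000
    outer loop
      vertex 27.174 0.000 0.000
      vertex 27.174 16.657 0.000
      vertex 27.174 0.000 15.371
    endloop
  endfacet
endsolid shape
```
; perimeter-only toolpath
G21 ; units = mm
G90 ; absolute positioning
G28 ; home
; layer 1
G0 Z2.562
G0 X0.000 Y0.000
G1 X27.174 Y0.000
G1 X27.174 Y13.881
G1 X0.000 Y13.881
G1 X0.000 Y0.000
; layer 2
G0 Z5.124
G0 X0.000 Y0.000
G1 X27.174 Y0.000
G1 X27.174 Y11.105
G1 X0.000 Y11.105
G1 X0.000 Y0.000
; layer 3
G0 Z7.686
G0 X0.000 Y0.000
G1 X27.174 Y0.000
G1 X27.174 Y8.329
G1 X0.000 Y8.329
G1 X0.000 Y0.000
; layer 4
G0 Z10.247
G0 X0.000 Y0.000
G1 X27.174 Y0.000
G1 X27.174 Y5.552
G1 X0.000 Y5.552
G1 X0.000 Y0.000
; layer 5
G0 Z12.809
G0 X0.000 Y0.000
G1 X27.174 Y0.000
G1 X27.174 Y2.776
G1 X0.000 Y2.776
G1 X0.000 Y0.000
M2 ; end

The solid is a wedge (ramp): 27.2 × 16.7 mm base, rising to 15.4 mm along the y=0 edge and sloping linearly to z=0 at y=16.7. Slicing at Δz = 2.562 mm — 6 equal slices spanning the solid's height, so layer i sits at z = i·h/6 — gives 5 non-empty perimeters. Each is a 4-segment closed polygon; G0 lifts to the layer z and rapids to the start vertex, then G1 traces the edges. The cross-section shrinks linearly with z (the slice at the apex is degenerate and omitted).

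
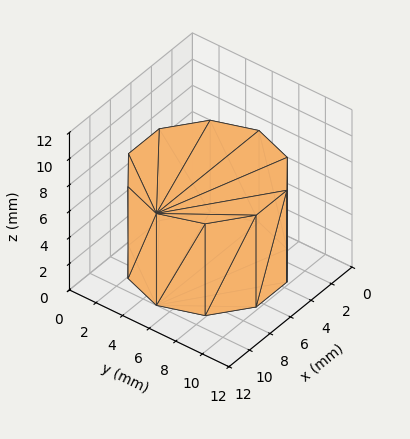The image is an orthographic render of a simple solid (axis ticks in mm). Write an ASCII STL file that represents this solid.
Reading the render: the shape is a regular 10-sided prism (a cylinder approximated with 10 flat sides), circumscribed radius ≈ 5 mm, height ≈ 7 mm (dimensions read to the nearest mm from the axis ticks). For the STL, each face is triangulated and given an outward normal.

solid part
  facet normal 0.0000 0.0000 -1.0000
    outer loop
      vertex 6.5 9.8 0.0
      vertex 9.0 7.9 0.0
      vertex 10.0 5.0 0.0
    endloop
  endfacet
  facet normal 0.0000 0.0000 -1.0000
    outer loop
      vertex 3.5 9.8 0.0
      vertex 6.5 9.8 0.0
      vertex 10.0 5.0 0.0
    endloop
  endfacet
  facet normal 0.0000 0.0000 -1.0000
    outer loop
      vertex 1.0 7.9 0.0
      vertex 3.5 9.8 0.0
      vertex 10.0 5.0 0.0
    endloop
  endfacet
  facet normal 0.0000 0.0000 -1.0000
    outer loop
      vertex 0.0 5.0 0.0
      vertex 1.0 7.9 0.0
      vertex 10.0 5.0 0.0
    endloop
  endfacet
  facet normal 0.0000 0.0000 -1.0000
    outer loop
      vertex 1.0 2.1 0.0
      vertex 0.0 5.0 0.0
      vertex 10.0 5.0 0.0
    endloop
  endfacet
  facet normal 0.0000 0.0000 -1.0000
    outer loop
      vertex 3.5 0.2 0.0
      vertex 1.0 2.1 0.0
      vertex 10.0 5.0 0.0
    endloop
  endfacet
  facet normal 0.0000 0.0000 -1.0000
    outer loop
      vertex 6.5 0.2 0.0
      vertex 3.5 0.2 0.0
      vertex 10.0 5.0 0.0
    endloop
  endfacet
  facet normal 0.0000 0.0000 -1.0000
    outer loop
      vertex 9.0 2.1 0.0
      vertex 6.5 0.2 0.0
      vertex 10.0 5.0 0.0
    endloop
  endfacet
  facet normal 0.0000 0.0000 1.0000
    outer loop
      vertex 10.0 5.0 7.0
      vertex 9.0 7.9 7.0
      vertex 6.5 9.8 7.0
    endloop
  endfacet
  facet normal 0.0000 0.0000 1.0000
    outer loop
      vertex 10.0 5.0 7.0
      vertex 6.5 9.8 7.0
      vertex 3.5 9.8 7.0
    endloop
  endfacet
  facet normal 0.0000 0.0000 1.0000
    outer loop
      vertex 10.0 5.0 7.0
      vertex 3.5 9.8 7.0
      vertex 1.0 7.9 7.0
    endloop
  endfacet
  facet normal 0.0000 0.0000 1.0000
    outer loop
      vertex 10.0 5.0 7.0
      vertex 1.0 7.9 7.0
      vertex 0.0 5.0 7.0
    endloop
  endfacet
  facet normal 0.0000 0.0000 1.0000
    outer loop
      vertex 10.0 5.0 7.0
      vertex 0.0 5.0 7.0
      vertex 1.0 2.1 7.0
    endloop
  endfacet
  facet normal 0.0000 0.0000 1.0000
    outer loop
      vertex 10.0 5.0 7.0
      vertex 1.0 2.1 7.0
      vertex 3.5 0.2 7.0
    endloop
  endfacet
  facet normal 0.0000 0.0000 1.0000
    outer loop
      vertex 10.0 5.0 7.0
      vertex 3.5 0.2 7.0
      vertex 6.5 0.2 7.0
    endloop
  endfacet
  facet normal 0.0000 0.0000 1.0000
    outer loop
      vertex 10.0 5.0 7.0
      vertex 6.5 0.2 7.0
      vertex 9.0 2.1 7.0
    endloop
  endfacet
  facet normal 0.9454 0.3260 0.0000
    outer loop
      vertex 10.0 5.0 0.0
      vertex 9.0 7.9 0.0
      vertex 9.0 7.9 7.0
    endloop
  endfacet
  facet normal 0.9454 0.3260 0.0000
    outer loop
      vertex 10.0 5.0 0.0
      vertex 9.0 7.9 7.0
      vertex 10.0 5.0 7.0
    endloop
  endfacet
  facet normal 0.6051 0.7962 0.0000
    outer loop
      vertex 9.0 7.9 0.0
      vertex 6.5 9.8 0.0
      vertex 6.5 9.8 7.0
    endloop
  endfacet
  facet normal 0.6051 0.7962 0.0000
    outer loop
      vertex 9.0 7.9 0.0
      vertex 6.5 9.8 7.0
      vertex 9.0 7.9 7.0
    endloop
  endfacet
  facet normal 0.0000 1.0000 0.0000
    outer loop
      vertex 6.5 9.8 0.0
      vertex 3.5 9.8 0.0
      vertex 3.5 9.8 7.0
    endloop
  endfacet
  facet normal 0.0000 1.0000 0.0000
    outer loop
      vertex 6.5 9.8 0.0
      vertex 3.5 9.8 7.0
      vertex 6.5 9.8 7.0
    endloop
  endfacet
  facet normal -0.6051 0.7962 0.0000
    outer loop
      vertex 3.5 9.8 0.0
      vertex 1.0 7.9 0.0
      vertex 1.0 7.9 7.0
    endloop
  endfacet
  facet normal -0.6051 0.7962 0.0000
    outer loop
      vertex 3.5 9.8 0.0
      vertex 1.0 7.9 7.0
      vertex 3.5 9.8 7.0
    endloop
  endfacet
  facet normal -0.9454 0.3260 0.0000
    outer loop
      vertex 1.0 7.9 0.0
      vertex 0.0 5.0 0.0
      vertex 0.0 5.0 7.0
    endloop
  endfacet
  facet normal -0.9454 0.3260 0.0000
    outer loop
      vertex 1.0 7.9 0.0
      vertex 0.0 5.0 7.0
      vertex 1.0 7.9 7.0
    endloop
  endfacet
  facet normal -0.9454 -0.3260 0.0000
    outer loop
      vertex 0.0 5.0 0.0
      vertex 1.0 2.1 0.0
      vertex 1.0 2.1 7.0
    endloop
  endfacet
  facet normal -0.9454 -0.3260 0.0000
    outer loop
      vertex 0.0 5.0 0.0
      vertex 1.0 2.1 7.0
      vertex 0.0 5.0 7.0
    endloop
  endfacet
  facet normal -0.6051 -0.7962 0.0000
    outer loop
      vertex 1.0 2.1 0.0
      vertex 3.5 0.2 0.0
      vertex 3.5 0.2 7.0
    endloop
  endfacet
  facet normal -0.6051 -0.7962 0.0000
    outer loop
      vertex 1.0 2.1 0.0
      vertex 3.5 0.2 7.0
      vertex 1.0 2.1 7.0
    endloop
  endfacet
  facet normal 0.0000 -1.0000 0.0000
    outer loop
      vertex 3.5 0.2 0.0
      vertex 6.5 0.2 0.0
      vertex 6.5 0.2 7.0
    endloop
  endfacet
  facet normal 0.0000 -1.0000 0.0000
    outer loop
      vertex 3.5 0.2 0.0
      vertex 6.5 0.2 7.0
      vertex 3.5 0.2 7.0
    endloop
  endfacet
  facet normal 0.6051 -0.7962 0.0000
    outer loop
      vertex 6.5 0.2 0.0
      vertex 9.0 2.1 0.0
      vertex 9.0 2.1 7.0
    endloop
  endfacet
  facet normal 0.6051 -0.7962 0.0000
    outer loop
      vertex 6.5 0.2 0.0
      vertex 9.0 2.1 7.0
      vertex 6.5 0.2 7.0
    endloop
  endfacet
  facet normal 0.9454 -0.3260 0.0000
    outer loop
      vertex 9.0 2.1 0.0
      vertex 10.0 5.0 0.0
      vertex 10.0 5.0 7.0
    endloop
  endfacet
  facet normal 0.9454 -0.3260 0.0000
    outer loop
      vertex 9.0 2.1 0.0
      vertex 10.0 5.0 7.0
      vertex 9.0 2.1 7.0
    endloop
  endfacet
endsolid part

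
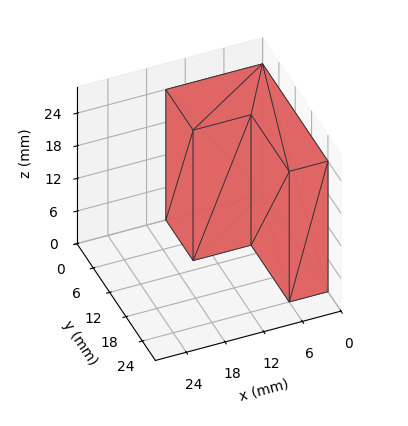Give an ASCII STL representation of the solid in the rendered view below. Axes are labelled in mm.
Reading the render: the shape is an L-shaped prism: outer 15 × 24 mm, arm thicknesses ≈ 10 mm (horizontal) and 6 mm (vertical), extruded 24 mm in z (dimensions read to the nearest mm from the axis ticks). For the STL, each face is triangulated and given an outward normal.

solid part
  facet normal 0.0000 0.0000 -1.0000
    outer loop
      vertex 15.00 10.00 0.00
      vertex 15.00 0.00 0.00
      vertex 0.00 0.00 0.00
    endloop
  endfacet
  facet normal 0.0000 0.0000 -1.0000
    outer loop
      vertex 6.00 10.00 0.00
      vertex 15.00 10.00 0.00
      vertex 0.00 0.00 0.00
    endloop
  endfacet
  facet normal 0.0000 0.0000 -1.0000
    outer loop
      vertex 6.00 24.00 0.00
      vertex 6.00 10.00 0.00
      vertex 0.00 0.00 0.00
    endloop
  endfacet
  facet normal 0.0000 0.0000 -1.0000
    outer loop
      vertex 0.00 24.00 0.00
      vertex 6.00 24.00 0.00
      vertex 0.00 0.00 0.00
    endloop
  endfacet
  facet normal 0.0000 0.0000 1.0000
    outer loop
      vertex 0.00 0.00 24.00
      vertex 15.00 0.00 24.00
      vertex 15.00 10.00 24.00
    endloop
  endfacet
  facet normal 0.0000 0.0000 1.0000
    outer loop
      vertex 0.00 0.00 24.00
      vertex 15.00 10.00 24.00
      vertex 6.00 10.00 24.00
    endloop
  endfacet
  facet normal 0.0000 0.0000 1.0000
    outer loop
      vertex 0.00 0.00 24.00
      vertex 6.00 10.00 24.00
      vertex 6.00 24.00 24.00
    endloop
  endfacet
  facet normal 0.0000 0.0000 1.0000
    outer loop
      vertex 0.00 0.00 24.00
      vertex 6.00 24.00 24.00
      vertex 0.00 24.00 24.00
    endloop
  endfacet
  facet normal 0.0000 -1.0000 0.0000
    outer loop
      vertex 0.00 0.00 0.00
      vertex 15.00 0.00 0.00
      vertex 15.00 0.00 24.00
    endloop
  endfacet
  facet normal 0.0000 -1.0000 0.0000
    outer loop
      vertex 0.00 0.00 0.00
      vertex 15.00 0.00 24.00
      vertex 0.00 0.00 24.00
    endloop
  endfacet
  facet normal 1.0000 0.0000 0.0000
    outer loop
      vertex 15.00 0.00 0.00
      vertex 15.00 10.00 0.00
      vertex 15.00 10.00 24.00
    endloop
  endfacet
  facet normal 1.0000 0.0000 0.0000
    outer loop
      vertex 15.00 0.00 0.00
      vertex 15.00 10.00 24.00
      vertex 15.00 0.00 24.00
    endloop
  endfacet
  facet normal 0.0000 1.0000 0.0000
    outer loop
      vertex 15.00 10.00 0.00
      vertex 6.00 10.00 0.00
      vertex 6.00 10.00 24.00
    endloop
  endfacet
  facet normal 0.0000 1.0000 0.0000
    outer loop
      vertex 15.00 10.00 0.00
      vertex 6.00 10.00 24.00
      vertex 15.00 10.00 24.00
    endloop
  endfacet
  facet normal 1.0000 0.0000 0.0000
    outer loop
      vertex 6.00 10.00 0.00
      vertex 6.00 24.00 0.00
      vertex 6.00 24.00 24.00
    endloop
  endfacet
  facet normal 1.0000 0.0000 0.0000
    outer loop
      vertex 6.00 10.00 0.00
      vertex 6.00 24.00 24.00
      vertex 6.00 10.00 24.00
    endloop
  endfacet
  facet normal 0.0000 1.0000 0.0000
    outer loop
      vertex 6.00 24.00 0.00
      vertex 0.00 24.00 0.00
      vertex 0.00 24.00 24.00
    endloop
  endfacet
  facet normal 0.0000 1.0000 0.0000
    outer loop
      vertex 6.00 24.00 0.00
      vertex 0.00 24.00 24.00
      vertex 6.00 24.00 24.00
    endloop
  endfacet
  facet normal -1.0000 0.0000 0.0000
    outer loop
      vertex 0.00 24.00 0.00
      vertex 0.00 0.00 0.00
      vertex 0.00 0.00 24.00
    endloop
  endfacet
  facet normal -1.0000 0.0000 0.0000
    outer loop
      vertex 0.00 24.00 0.00
      vertex 0.00 0.00 24.00
      vertex 0.00 24.00 24.00
    endloop
  endfacet
endsolid part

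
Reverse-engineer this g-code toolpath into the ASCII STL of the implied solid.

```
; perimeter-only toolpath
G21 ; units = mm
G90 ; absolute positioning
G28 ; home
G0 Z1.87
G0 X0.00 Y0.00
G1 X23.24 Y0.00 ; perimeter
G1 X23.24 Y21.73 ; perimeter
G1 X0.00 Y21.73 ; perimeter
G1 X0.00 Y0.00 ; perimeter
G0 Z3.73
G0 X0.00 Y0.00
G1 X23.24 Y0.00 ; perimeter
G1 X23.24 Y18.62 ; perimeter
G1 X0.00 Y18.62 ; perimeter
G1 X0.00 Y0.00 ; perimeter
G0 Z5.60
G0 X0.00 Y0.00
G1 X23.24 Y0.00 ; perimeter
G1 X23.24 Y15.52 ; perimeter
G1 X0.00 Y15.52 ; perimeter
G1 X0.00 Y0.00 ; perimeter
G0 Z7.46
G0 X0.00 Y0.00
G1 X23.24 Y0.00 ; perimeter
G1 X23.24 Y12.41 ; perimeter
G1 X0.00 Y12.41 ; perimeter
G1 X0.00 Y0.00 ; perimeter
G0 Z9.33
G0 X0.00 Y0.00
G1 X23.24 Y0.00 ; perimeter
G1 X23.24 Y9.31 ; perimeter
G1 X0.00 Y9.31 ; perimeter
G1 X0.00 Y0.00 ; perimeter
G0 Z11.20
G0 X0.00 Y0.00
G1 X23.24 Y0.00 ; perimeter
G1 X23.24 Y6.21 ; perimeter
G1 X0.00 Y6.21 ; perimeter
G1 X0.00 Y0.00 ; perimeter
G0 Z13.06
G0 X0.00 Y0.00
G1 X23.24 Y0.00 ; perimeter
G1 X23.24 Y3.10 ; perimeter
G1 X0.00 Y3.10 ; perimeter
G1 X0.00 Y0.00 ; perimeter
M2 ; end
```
solid part
  facet normal 0.0000 0.0000 -1.0000
    outer loop
      vertex 23.24 24.83 0.00
      vertex 23.24 0.00 0.00
      vertex 0.00 0.00 0.00
    endloop
  endfacet
  facet normal 0.0000 0.0000 -1.0000
    outer loop
      vertex 0.00 24.83 0.00
      vertex 23.24 24.83 0.00
      vertex 0.00 0.00 0.00
    endloop
  endfacet
  facet normal 0.0000 -1.0000 0.0000
    outer loop
      vertex 0.00 0.00 0.00
      vertex 23.24 0.00 0.00
      vertex 23.24 0.00 14.93
    endloop
  endfacet
  facet normal 0.0000 -1.0000 0.0000
    outer loop
      vertex 0.00 0.00 0.00
      vertex 23.24 0.00 14.93
      vertex 0.00 0.00 14.93
    endloop
  endfacet
  facet normal 0.0000 0.5153 0.8570
    outer loop
      vertex 0.00 0.00 14.93
      vertex 23.24 0.00 14.93
      vertex 23.24 24.83 0.00
    endloop
  endfacet
  facet normal 0.0000 0.5153 0.8570
    outer loop
      vertex 0.00 0.00 14.93
      vertex 23.24 24.83 0.00
      vertex 0.00 24.83 0.00
    endloop
  endfacet
  facet normal -1.0000 0.0000 0.0000
    outer loop
      vertex 0.00 0.00 14.93
      vertex 0.00 24.83 0.00
      vertex 0.00 0.00 0.00
    endloop
  endfacet
  facet normal 1.0000 0.0000 0.0000
    outer loop
      vertex 23.24 0.00 0.00
      vertex 23.24 24.83 0.00
      vertex 23.24 0.00 14.93
    endloop
  endfacet
endsolid part

The G0 Z moves step by Δz≈1.87 mm. The G1 loops shrink linearly with z, so the solid tapers from its base footprint up to z≈14.9. Closing with a flat bottom cap and the tapered top and triangulating gives 8 facets — a wedge (ramp): 23.2 × 24.8 mm base, rising to 14.9 mm along the y=0 edge and sloping linearly to z=0 at y=24.8.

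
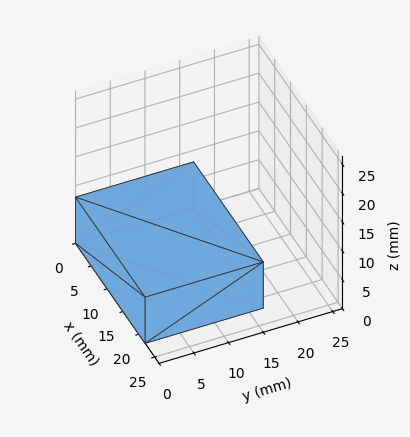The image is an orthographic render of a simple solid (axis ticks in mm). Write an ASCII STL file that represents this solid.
Reading the render: the shape is a rectangular box, roughly 22 × 17 mm footprint and 8 mm tall (dimensions read to the nearest mm from the axis ticks). For the STL, each face is triangulated and given an outward normal.

solid part
  facet normal 0.0000 0.0000 -1.0000
    outer loop
      vertex 22.00 17.00 0.00
      vertex 22.00 0.00 0.00
      vertex 0.00 0.00 0.00
    endloop
  endfacet
  facet normal 0.0000 0.0000 -1.0000
    outer loop
      vertex 0.00 17.00 0.00
      vertex 22.00 17.00 0.00
      vertex 0.00 0.00 0.00
    endloop
  endfacet
  facet normal 0.0000 0.0000 1.0000
    outer loop
      vertex 0.00 0.00 8.00
      vertex 22.00 0.00 8.00
      vertex 22.00 17.00 8.00
    endloop
  endfacet
  facet normal 0.0000 0.0000 1.0000
    outer loop
      vertex 0.00 0.00 8.00
      vertex 22.00 17.00 8.00
      vertex 0.00 17.00 8.00
    endloop
  endfacet
  facet normal 0.0000 -1.0000 0.0000
    outer loop
      vertex 0.00 0.00 0.00
      vertex 22.00 0.00 0.00
      vertex 22.00 0.00 8.00
    endloop
  endfacet
  facet normal 0.0000 -1.0000 0.0000
    outer loop
      vertex 0.00 0.00 0.00
      vertex 22.00 0.00 8.00
      vertex 0.00 0.00 8.00
    endloop
  endfacet
  facet normal 0.0000 1.0000 0.0000
    outer loop
      vertex 22.00 17.00 8.00
      vertex 22.00 17.00 0.00
      vertex 0.00 17.00 0.00
    endloop
  endfacet
  facet normal 0.0000 1.0000 0.0000
    outer loop
      vertex 0.00 17.00 8.00
      vertex 22.00 17.00 8.00
      vertex 0.00 17.00 0.00
    endloop
  endfacet
  facet normal -1.0000 0.0000 0.0000
    outer loop
      vertex 0.00 17.00 8.00
      vertex 0.00 17.00 0.00
      vertex 0.00 0.00 0.00
    endloop
  endfacet
  facet normal -1.0000 0.0000 0.0000
    outer loop
      vertex 0.00 0.00 8.00
      vertex 0.00 17.00 8.00
      vertex 0.00 0.00 0.00
    endloop
  endfacet
  facet normal 1.0000 0.0000 0.0000
    outer loop
      vertex 22.00 0.00 0.00
      vertex 22.00 17.00 0.00
      vertex 22.00 17.00 8.00
    endloop
  endfacet
  facet normal 1.0000 0.0000 0.0000
    outer loop
      vertex 22.00 0.00 0.00
      vertex 22.00 17.00 8.00
      vertex 22.00 0.00 8.00
    endloop
  endfacet
endsolid part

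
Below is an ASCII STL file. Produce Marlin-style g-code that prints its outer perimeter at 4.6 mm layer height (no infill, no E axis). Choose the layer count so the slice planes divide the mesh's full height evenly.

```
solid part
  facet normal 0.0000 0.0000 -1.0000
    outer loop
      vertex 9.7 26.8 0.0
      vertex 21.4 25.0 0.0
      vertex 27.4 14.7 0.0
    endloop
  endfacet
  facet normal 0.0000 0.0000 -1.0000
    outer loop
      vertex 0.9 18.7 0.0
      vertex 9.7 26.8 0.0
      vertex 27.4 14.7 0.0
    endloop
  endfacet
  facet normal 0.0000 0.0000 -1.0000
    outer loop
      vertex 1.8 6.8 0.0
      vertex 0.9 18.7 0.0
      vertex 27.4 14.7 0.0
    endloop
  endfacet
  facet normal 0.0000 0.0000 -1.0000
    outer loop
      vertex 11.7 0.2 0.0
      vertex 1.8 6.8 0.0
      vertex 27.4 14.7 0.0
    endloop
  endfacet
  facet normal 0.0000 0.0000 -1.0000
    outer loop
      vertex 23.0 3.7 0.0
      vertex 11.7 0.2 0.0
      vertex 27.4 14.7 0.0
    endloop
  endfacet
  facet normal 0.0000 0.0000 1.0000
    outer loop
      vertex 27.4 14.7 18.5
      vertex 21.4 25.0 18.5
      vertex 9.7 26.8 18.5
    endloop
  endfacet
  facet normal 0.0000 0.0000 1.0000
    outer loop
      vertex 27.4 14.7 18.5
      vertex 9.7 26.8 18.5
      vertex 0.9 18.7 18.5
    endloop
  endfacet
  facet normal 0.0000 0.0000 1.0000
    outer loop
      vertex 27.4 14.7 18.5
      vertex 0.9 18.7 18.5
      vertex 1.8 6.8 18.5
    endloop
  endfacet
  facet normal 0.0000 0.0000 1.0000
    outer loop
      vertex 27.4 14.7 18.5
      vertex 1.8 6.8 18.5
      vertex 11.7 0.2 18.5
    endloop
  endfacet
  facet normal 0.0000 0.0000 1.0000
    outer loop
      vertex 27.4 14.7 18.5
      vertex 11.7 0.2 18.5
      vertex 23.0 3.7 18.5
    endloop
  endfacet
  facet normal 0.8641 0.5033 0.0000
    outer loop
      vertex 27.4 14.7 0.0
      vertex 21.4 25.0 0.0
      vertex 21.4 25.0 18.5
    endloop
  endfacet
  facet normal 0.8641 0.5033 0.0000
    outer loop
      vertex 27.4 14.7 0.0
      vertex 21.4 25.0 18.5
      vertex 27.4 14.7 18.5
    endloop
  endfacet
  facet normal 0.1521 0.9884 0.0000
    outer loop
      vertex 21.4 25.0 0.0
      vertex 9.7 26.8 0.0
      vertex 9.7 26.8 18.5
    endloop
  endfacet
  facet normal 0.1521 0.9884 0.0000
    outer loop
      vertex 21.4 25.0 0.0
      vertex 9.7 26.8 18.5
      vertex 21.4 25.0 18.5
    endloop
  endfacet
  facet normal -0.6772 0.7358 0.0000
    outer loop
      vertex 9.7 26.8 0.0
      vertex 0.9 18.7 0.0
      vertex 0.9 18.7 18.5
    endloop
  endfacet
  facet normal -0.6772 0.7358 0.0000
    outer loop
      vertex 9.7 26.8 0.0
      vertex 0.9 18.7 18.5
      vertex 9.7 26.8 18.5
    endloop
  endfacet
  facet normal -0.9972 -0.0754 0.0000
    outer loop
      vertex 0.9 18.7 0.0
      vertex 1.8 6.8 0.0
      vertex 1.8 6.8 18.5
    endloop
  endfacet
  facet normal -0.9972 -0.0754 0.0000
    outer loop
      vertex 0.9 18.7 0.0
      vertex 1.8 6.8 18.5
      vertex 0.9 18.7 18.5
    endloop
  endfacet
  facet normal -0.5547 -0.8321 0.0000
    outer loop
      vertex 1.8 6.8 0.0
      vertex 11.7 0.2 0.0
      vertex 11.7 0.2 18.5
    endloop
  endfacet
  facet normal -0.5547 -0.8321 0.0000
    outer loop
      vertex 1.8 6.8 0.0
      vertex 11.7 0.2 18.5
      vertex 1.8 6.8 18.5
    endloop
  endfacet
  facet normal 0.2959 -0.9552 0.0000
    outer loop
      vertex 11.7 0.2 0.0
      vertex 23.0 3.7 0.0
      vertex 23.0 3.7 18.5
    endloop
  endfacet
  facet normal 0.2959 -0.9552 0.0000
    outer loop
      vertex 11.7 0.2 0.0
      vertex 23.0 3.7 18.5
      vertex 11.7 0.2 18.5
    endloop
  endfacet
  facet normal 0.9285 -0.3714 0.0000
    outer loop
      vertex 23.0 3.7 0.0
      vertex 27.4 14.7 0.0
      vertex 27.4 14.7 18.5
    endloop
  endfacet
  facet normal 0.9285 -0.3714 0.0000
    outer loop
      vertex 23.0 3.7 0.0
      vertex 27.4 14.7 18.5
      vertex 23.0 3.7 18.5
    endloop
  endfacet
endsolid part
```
; perimeter-only toolpath
G21 ; units = mm
G90 ; absolute positioning
G28 ; home
; layer 1
G0 Z4.6
G0 X27.4 Y14.7
G1 X21.4 Y25.0
G1 X9.7 Y26.8
G1 X0.9 Y18.7
G1 X1.8 Y6.8
G1 X11.7 Y0.2
G1 X23.0 Y3.7
G1 X27.4 Y14.7
; layer 2
G0 Z9.2
G0 X27.4 Y14.7
G1 X21.4 Y25.0
G1 X9.7 Y26.8
G1 X0.9 Y18.7
G1 X1.8 Y6.8
G1 X11.7 Y0.2
G1 X23.0 Y3.7
G1 X27.4 Y14.7
; layer 3
G0 Z13.9
G0 X27.4 Y14.7
G1 X21.4 Y25.0
G1 X9.7 Y26.8
G1 X0.9 Y18.7
G1 X1.8 Y6.8
G1 X11.7 Y0.2
G1 X23.0 Y3.7
G1 X27.4 Y14.7
; layer 4
G0 Z18.5
G0 X27.4 Y14.7
G1 X21.4 Y25.0
G1 X9.7 Y26.8
G1 X0.9 Y18.7
G1 X1.8 Y6.8
G1 X11.7 Y0.2
G1 X23.0 Y3.7
G1 X27.4 Y14.7
M2 ; end

The solid is a regular 7-sided prism (a cylinder approximated with 7 flat sides), circumscribed radius ≈ 13.7 mm, height ≈ 18.5 mm. Slicing at Δz = 4.6 mm — 4 equal slices spanning the solid's height, so layer i sits at z = i·h/4 — gives 4 non-empty perimeters. Each is a 7-segment closed polygon; G0 lifts to the layer z and rapids to the start vertex, then G1 traces the edges.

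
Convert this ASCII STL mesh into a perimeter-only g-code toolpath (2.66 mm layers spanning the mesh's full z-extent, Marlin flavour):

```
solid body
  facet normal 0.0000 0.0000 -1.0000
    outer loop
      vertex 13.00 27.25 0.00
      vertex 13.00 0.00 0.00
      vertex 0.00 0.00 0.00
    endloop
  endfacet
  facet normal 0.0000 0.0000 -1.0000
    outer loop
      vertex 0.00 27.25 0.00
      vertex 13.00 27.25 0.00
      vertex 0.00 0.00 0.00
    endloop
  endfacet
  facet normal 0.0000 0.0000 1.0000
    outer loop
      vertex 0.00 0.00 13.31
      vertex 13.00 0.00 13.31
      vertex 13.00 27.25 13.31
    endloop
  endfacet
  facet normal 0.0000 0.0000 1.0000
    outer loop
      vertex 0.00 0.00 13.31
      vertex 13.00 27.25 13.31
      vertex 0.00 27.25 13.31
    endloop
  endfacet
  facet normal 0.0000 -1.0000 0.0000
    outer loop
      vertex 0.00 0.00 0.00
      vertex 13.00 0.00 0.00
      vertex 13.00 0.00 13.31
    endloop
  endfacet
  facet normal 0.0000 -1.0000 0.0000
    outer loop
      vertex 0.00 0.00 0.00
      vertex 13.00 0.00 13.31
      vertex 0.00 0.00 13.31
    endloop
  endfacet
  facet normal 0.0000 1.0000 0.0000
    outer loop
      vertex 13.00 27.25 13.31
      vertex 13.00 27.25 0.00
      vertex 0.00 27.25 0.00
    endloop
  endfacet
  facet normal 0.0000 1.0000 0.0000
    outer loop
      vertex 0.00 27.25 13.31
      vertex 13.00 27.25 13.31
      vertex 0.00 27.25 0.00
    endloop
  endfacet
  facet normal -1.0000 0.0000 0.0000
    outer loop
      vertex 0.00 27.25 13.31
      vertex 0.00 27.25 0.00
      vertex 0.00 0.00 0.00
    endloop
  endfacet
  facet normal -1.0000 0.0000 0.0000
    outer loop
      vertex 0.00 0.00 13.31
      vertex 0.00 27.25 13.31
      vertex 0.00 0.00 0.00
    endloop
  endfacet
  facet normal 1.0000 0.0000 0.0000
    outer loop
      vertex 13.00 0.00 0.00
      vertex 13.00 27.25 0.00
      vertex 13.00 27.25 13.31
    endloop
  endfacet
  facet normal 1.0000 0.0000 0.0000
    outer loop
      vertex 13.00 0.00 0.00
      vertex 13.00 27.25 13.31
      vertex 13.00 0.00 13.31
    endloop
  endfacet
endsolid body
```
; perimeter-only toolpath
G21 ; units = mm
G90 ; absolute positioning
G28 ; home
; layer 1
G0 Z2.66
G0 X0.00 Y0.00
G1 X13.00 Y0.00
G1 X13.00 Y27.25
G1 X0.00 Y27.25
G1 X0.00 Y0.00
; layer 2
G0 Z5.32
G0 X0.00 Y0.00
G1 X13.00 Y0.00
G1 X13.00 Y27.25
G1 X0.00 Y27.25
G1 X0.00 Y0.00
; layer 3
G0 Z7.99
G0 X0.00 Y0.00
G1 X13.00 Y0.00
G1 X13.00 Y27.25
G1 X0.00 Y27.25
G1 X0.00 Y0.00
; layer 4
G0 Z10.65
G0 X0.00 Y0.00
G1 X13.00 Y0.00
G1 X13.00 Y27.25
G1 X0.00 Y27.25
G1 X0.00 Y0.00
; layer 5
G0 Z13.31
G0 X0.00 Y0.00
G1 X13.00 Y0.00
G1 X13.00 Y27.25
G1 X0.00 Y27.25
G1 X0.00 Y0.00
M2 ; end

The solid is a rectangular box, roughly 13 × 27.2 mm footprint and 13.3 mm tall. Slicing at Δz = 2.66 mm — 5 equal slices spanning the solid's height, so layer i sits at z = i·h/5 — gives 5 non-empty perimeters. Each is a 4-segment closed polygon; G0 lifts to the layer z and rapids to the start vertex, then G1 traces the edges.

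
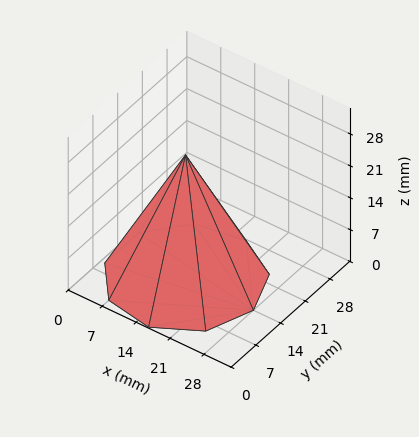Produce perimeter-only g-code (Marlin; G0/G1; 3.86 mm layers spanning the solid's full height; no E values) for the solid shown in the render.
Reading the render: the shape is a regular 9-sided pyramid, base circumscribed radius ≈ 14 mm, apex at z ≈ 27 mm (dimensions read to the nearest mm from the axis ticks). For the g-code, the solid's height is divided into equal slices at the stated Δz and each level perimeter traced with G1 moves after a G0 lift.

; perimeter-only toolpath
G21 ; units = mm
G90 ; absolute positioning
G28 ; home
; layer 1
G0 Z3.86
G0 X26.00 Y14.00
G1 X23.19 Y21.71
G1 X16.08 Y25.82
G1 X8.00 Y24.39
G1 X2.72 Y18.11
G1 X2.72 Y9.89
G1 X8.00 Y3.61
G1 X16.08 Y2.18
G1 X23.19 Y6.29
G1 X26.00 Y14.00
; layer 2
G0 Z7.71
G0 X24.00 Y14.00
G1 X21.66 Y20.43
G1 X15.74 Y23.85
G1 X9.00 Y22.66
G1 X4.60 Y17.42
G1 X4.60 Y10.58
G1 X9.00 Y5.34
G1 X15.74 Y4.15
G1 X21.66 Y7.57
G1 X24.00 Y14.00
; layer 3
G0 Z11.57
G0 X22.00 Y14.00
G1 X20.13 Y19.14
G1 X15.39 Y21.88
G1 X10.00 Y20.93
G1 X6.48 Y16.74
G1 X6.48 Y11.26
G1 X10.00 Y7.07
G1 X15.39 Y6.12
G1 X20.13 Y8.86
G1 X22.00 Y14.00
; layer 4
G0 Z15.43
G0 X20.00 Y14.00
G1 X18.59 Y17.86
G1 X15.04 Y19.91
G1 X11.00 Y19.19
G1 X8.36 Y16.05
G1 X8.36 Y11.95
G1 X11.00 Y8.81
G1 X15.04 Y8.09
G1 X18.59 Y10.14
G1 X20.00 Y14.00
; layer 5
G0 Z19.29
G0 X18.00 Y14.00
G1 X17.06 Y16.57
G1 X14.69 Y17.94
G1 X12.00 Y17.46
G1 X10.24 Y15.37
G1 X10.24 Y12.63
G1 X12.00 Y10.54
G1 X14.69 Y10.06
G1 X17.06 Y11.43
G1 X18.00 Y14.00
; layer 6
G0 Z23.14
G0 X16.00 Y14.00
G1 X15.53 Y15.29
G1 X14.35 Y15.97
G1 X13.00 Y15.73
G1 X12.12 Y14.68
G1 X12.12 Y13.32
G1 X13.00 Y12.27
G1 X14.35 Y12.03
G1 X15.53 Y12.71
G1 X16.00 Y14.00
M2 ; end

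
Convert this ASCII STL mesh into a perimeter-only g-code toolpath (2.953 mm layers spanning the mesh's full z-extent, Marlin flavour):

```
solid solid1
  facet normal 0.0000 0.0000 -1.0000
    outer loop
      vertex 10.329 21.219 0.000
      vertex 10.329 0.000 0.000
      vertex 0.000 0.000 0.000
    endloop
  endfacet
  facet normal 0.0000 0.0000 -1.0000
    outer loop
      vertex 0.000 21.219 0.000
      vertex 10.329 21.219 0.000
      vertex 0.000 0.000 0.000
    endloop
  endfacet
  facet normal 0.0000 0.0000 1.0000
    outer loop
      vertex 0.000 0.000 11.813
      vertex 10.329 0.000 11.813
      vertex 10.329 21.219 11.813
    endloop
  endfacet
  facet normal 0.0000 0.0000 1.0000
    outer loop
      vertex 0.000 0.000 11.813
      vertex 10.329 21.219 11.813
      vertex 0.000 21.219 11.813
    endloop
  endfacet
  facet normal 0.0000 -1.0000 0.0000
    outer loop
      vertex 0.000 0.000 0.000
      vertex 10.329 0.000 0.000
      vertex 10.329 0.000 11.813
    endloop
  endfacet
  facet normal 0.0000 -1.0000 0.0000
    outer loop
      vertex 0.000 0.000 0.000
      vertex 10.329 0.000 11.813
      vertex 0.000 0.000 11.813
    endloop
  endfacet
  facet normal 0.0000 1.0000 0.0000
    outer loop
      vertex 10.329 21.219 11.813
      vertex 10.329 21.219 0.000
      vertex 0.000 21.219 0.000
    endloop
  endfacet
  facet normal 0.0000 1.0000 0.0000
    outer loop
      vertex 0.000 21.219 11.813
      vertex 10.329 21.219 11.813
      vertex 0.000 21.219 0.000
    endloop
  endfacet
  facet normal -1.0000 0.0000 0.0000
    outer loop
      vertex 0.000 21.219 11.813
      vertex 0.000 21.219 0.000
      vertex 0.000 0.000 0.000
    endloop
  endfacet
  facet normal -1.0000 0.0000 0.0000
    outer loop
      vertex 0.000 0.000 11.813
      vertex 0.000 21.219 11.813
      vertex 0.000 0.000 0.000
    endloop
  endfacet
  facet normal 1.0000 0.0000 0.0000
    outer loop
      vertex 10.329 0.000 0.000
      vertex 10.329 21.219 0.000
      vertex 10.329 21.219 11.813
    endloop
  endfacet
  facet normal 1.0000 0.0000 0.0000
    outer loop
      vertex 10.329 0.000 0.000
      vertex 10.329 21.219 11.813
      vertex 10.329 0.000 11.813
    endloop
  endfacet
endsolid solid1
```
; perimeter-only toolpath
G21 ; units = mm
G90 ; absolute positioning
G28 ; home
; layer 1
G0 Z2.953
G0 X0.000 Y0.000
G1 X10.329 Y0.000
G1 X10.329 Y21.219
G1 X0.000 Y21.219
G1 X0.000 Y0.000
; layer 2
G0 Z5.907
G0 X0.000 Y0.000
G1 X10.329 Y0.000
G1 X10.329 Y21.219
G1 X0.000 Y21.219
G1 X0.000 Y0.000
; layer 3
G0 Z8.860
G0 X0.000 Y0.000
G1 X10.329 Y0.000
G1 X10.329 Y21.219
G1 X0.000 Y21.219
G1 X0.000 Y0.000
; layer 4
G0 Z11.813
G0 X0.000 Y0.000
G1 X10.329 Y0.000
G1 X10.329 Y21.219
G1 X0.000 Y21.219
G1 X0.000 Y0.000
M2 ; end

The solid is a rectangular box, roughly 10.3 × 21.2 mm footprint and 11.8 mm tall. Slicing at Δz = 2.953 mm — 4 equal slices spanning the solid's height, so layer i sits at z = i·h/4 — gives 4 non-empty perimeters. Each is a 4-segment closed polygon; G0 lifts to the layer z and rapids to the start vertex, then G1 traces the edges.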